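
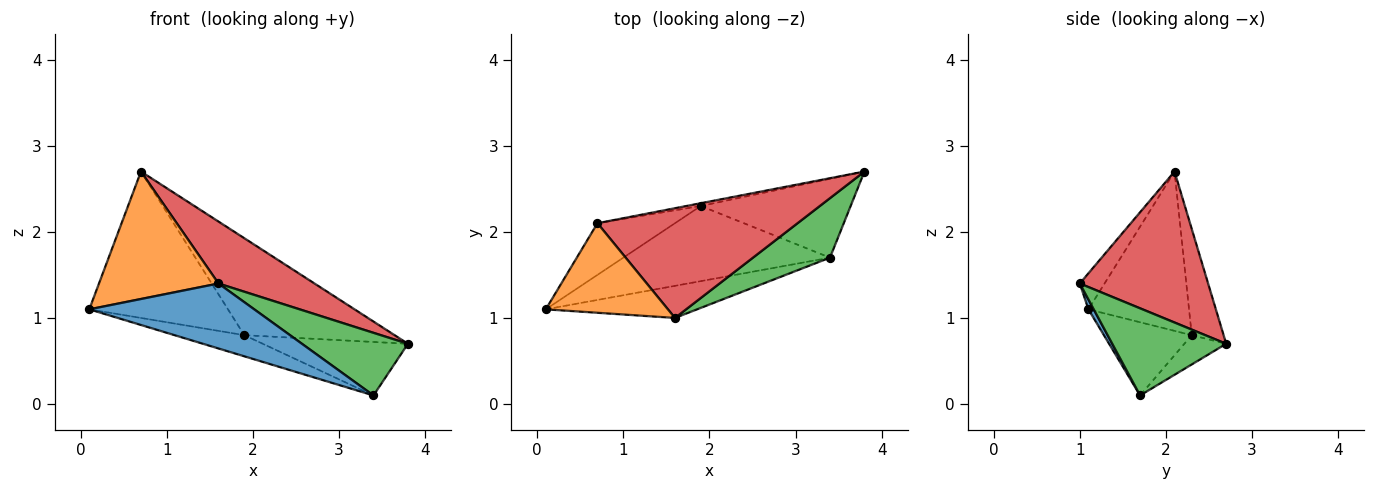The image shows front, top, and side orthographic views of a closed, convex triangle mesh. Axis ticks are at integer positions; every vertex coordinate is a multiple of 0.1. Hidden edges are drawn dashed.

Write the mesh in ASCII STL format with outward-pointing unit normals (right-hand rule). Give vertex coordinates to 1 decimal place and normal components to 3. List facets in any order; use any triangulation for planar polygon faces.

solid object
 facet normal 0.029 -0.896 -0.443
  outer loop
   vertex 1.6 1.0 1.4
   vertex 0.1 1.1 1.1
   vertex 3.4 1.7 0.1
  endloop
 endfacet
 facet normal -0.167 -0.807 0.567
  outer loop
   vertex 1.6 1.0 1.4
   vertex 0.7 2.1 2.7
   vertex 0.1 1.1 1.1
  endloop
 endfacet
 facet normal 0.615 -0.572 0.543
  outer loop
   vertex 1.6 1.0 1.4
   vertex 3.4 1.7 0.1
   vertex 3.8 2.7 0.7
  endloop
 endfacet
 facet normal 0.549 -0.411 0.728
  outer loop
   vertex 1.6 1.0 1.4
   vertex 3.8 2.7 0.7
   vertex 0.7 2.1 2.7
  endloop
 endfacet
 facet normal -0.323 0.256 -0.911
  outer loop
   vertex 1.9 2.3 0.8
   vertex 3.4 1.7 0.1
   vertex 0.1 1.1 1.1
  endloop
 endfacet
 facet normal -0.160 0.554 -0.817
  outer loop
   vertex 1.9 2.3 0.8
   vertex 3.8 2.7 0.7
   vertex 3.4 1.7 0.1
  endloop
 endfacet
 facet normal -0.565 0.778 -0.275
  outer loop
   vertex 1.9 2.3 0.8
   vertex 0.1 1.1 1.1
   vertex 0.7 2.1 2.7
  endloop
 endfacet
 facet normal -0.207 0.978 -0.028
  outer loop
   vertex 1.9 2.3 0.8
   vertex 0.7 2.1 2.7
   vertex 3.8 2.7 0.7
  endloop
 endfacet
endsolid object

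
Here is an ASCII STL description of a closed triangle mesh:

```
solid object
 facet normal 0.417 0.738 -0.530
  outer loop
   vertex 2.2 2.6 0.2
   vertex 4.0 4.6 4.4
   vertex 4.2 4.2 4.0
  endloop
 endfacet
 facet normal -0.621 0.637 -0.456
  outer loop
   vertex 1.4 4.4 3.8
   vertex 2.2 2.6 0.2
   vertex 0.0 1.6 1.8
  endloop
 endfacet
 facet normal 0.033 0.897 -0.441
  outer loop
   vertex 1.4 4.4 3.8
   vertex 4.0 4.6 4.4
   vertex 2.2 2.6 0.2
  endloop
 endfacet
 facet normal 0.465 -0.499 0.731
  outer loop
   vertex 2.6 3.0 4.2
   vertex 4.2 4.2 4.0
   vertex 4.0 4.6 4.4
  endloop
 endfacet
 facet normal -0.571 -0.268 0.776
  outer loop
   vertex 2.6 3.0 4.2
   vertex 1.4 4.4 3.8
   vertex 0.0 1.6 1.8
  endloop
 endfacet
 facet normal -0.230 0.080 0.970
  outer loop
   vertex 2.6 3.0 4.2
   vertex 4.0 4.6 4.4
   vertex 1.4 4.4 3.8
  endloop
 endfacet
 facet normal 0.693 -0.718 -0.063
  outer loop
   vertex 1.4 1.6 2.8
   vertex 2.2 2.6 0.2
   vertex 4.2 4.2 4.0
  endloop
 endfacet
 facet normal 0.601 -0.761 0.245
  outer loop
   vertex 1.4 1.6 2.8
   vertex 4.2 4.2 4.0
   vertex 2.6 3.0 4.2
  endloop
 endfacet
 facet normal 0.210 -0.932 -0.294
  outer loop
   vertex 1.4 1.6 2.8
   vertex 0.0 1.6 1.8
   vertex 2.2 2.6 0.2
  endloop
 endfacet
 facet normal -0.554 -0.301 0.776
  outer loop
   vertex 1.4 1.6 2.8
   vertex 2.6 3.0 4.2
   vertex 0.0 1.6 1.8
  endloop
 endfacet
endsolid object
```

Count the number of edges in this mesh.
15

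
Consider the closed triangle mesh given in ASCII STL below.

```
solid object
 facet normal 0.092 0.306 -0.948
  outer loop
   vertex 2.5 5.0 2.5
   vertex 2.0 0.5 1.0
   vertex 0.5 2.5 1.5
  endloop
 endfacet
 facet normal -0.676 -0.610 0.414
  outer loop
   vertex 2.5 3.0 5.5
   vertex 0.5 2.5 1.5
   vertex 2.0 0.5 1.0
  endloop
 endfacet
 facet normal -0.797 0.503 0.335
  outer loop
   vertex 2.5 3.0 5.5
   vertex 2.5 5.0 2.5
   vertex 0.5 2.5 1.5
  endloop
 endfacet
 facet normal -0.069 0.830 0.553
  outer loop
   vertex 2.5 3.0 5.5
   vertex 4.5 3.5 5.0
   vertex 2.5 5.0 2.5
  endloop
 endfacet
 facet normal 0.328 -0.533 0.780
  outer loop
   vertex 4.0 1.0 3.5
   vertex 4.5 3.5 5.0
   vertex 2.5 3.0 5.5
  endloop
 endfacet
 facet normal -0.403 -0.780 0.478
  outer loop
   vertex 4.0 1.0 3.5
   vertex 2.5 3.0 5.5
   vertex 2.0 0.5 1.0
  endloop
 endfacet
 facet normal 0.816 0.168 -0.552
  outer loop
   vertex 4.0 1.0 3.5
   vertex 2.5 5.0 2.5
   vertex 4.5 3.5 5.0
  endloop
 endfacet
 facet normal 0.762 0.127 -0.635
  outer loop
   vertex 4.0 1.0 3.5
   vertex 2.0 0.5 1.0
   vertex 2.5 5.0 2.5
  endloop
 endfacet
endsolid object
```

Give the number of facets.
8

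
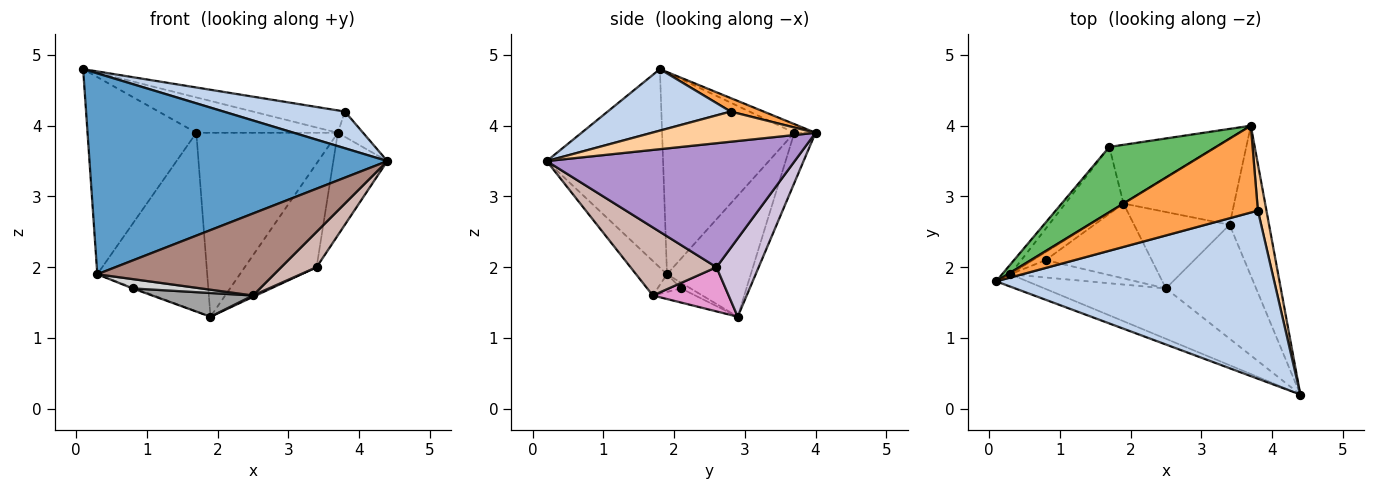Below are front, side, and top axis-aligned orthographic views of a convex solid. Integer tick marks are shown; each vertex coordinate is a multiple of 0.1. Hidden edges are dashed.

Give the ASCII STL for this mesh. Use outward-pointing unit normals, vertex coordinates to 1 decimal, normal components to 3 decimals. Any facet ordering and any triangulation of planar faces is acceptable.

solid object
 facet normal -0.363 -0.930 -0.057
  outer loop
   vertex 0.3 1.9 1.9
   vertex 4.4 0.2 3.5
   vertex 0.1 1.8 4.8
  endloop
 endfacet
 facet normal 0.211 -0.208 0.955
  outer loop
   vertex 3.8 2.8 4.2
   vertex 0.1 1.8 4.8
   vertex 4.4 0.2 3.5
  endloop
 endfacet
 facet normal 0.089 0.249 0.964
  outer loop
   vertex 3.8 2.8 4.2
   vertex 3.7 4.0 3.9
   vertex 0.1 1.8 4.8
  endloop
 endfacet
 facet normal 0.952 0.147 0.270
  outer loop
   vertex 3.8 2.8 4.2
   vertex 4.4 0.2 3.5
   vertex 3.7 4.0 3.9
  endloop
 endfacet
 facet normal -0.071 0.475 0.877
  outer loop
   vertex 1.7 3.7 3.9
   vertex 0.1 1.8 4.8
   vertex 3.7 4.0 3.9
  endloop
 endfacet
 facet normal -0.141 0.943 -0.301
  outer loop
   vertex 1.7 3.7 3.9
   vertex 3.7 4.0 3.9
   vertex 1.9 2.9 1.3
  endloop
 endfacet
 facet normal -0.772 0.635 -0.031
  outer loop
   vertex 1.7 3.7 3.9
   vertex 0.3 1.9 1.9
   vertex 0.1 1.8 4.8
  endloop
 endfacet
 facet normal -0.582 0.764 -0.280
  outer loop
   vertex 1.7 3.7 3.9
   vertex 1.9 2.9 1.3
   vertex 0.3 1.9 1.9
  endloop
 endfacet
 facet normal 0.933 0.203 -0.297
  outer loop
   vertex 3.4 2.6 2.0
   vertex 3.7 4.0 3.9
   vertex 4.4 0.2 3.5
  endloop
 endfacet
 facet normal 0.412 0.701 -0.582
  outer loop
   vertex 3.4 2.6 2.0
   vertex 1.9 2.9 1.3
   vertex 3.7 4.0 3.9
  endloop
 endfacet
 facet normal -0.147 -0.843 -0.518
  outer loop
   vertex 2.5 1.7 1.6
   vertex 4.4 0.2 3.5
   vertex 0.3 1.9 1.9
  endloop
 endfacet
 facet normal 0.585 -0.241 -0.775
  outer loop
   vertex 2.5 1.7 1.6
   vertex 3.4 2.6 2.0
   vertex 4.4 0.2 3.5
  endloop
 endfacet
 facet normal 0.420 -0.017 -0.907
  outer loop
   vertex 2.5 1.7 1.6
   vertex 1.9 2.9 1.3
   vertex 3.4 2.6 2.0
  endloop
 endfacet
 facet normal -0.404 0.101 -0.909
  outer loop
   vertex 0.8 2.1 1.7
   vertex 0.3 1.9 1.9
   vertex 1.9 2.9 1.3
  endloop
 endfacet
 facet normal -0.126 -0.299 -0.946
  outer loop
   vertex 0.8 2.1 1.7
   vertex 1.9 2.9 1.3
   vertex 2.5 1.7 1.6
  endloop
 endfacet
 facet normal -0.161 -0.467 -0.869
  outer loop
   vertex 0.8 2.1 1.7
   vertex 2.5 1.7 1.6
   vertex 0.3 1.9 1.9
  endloop
 endfacet
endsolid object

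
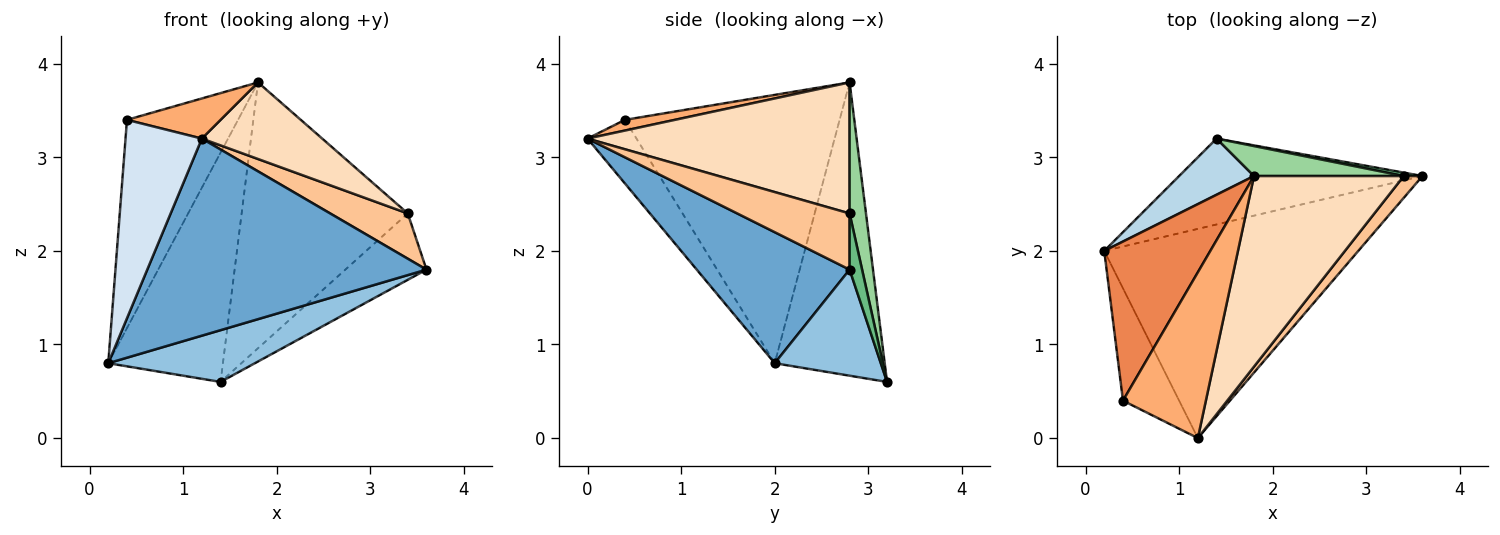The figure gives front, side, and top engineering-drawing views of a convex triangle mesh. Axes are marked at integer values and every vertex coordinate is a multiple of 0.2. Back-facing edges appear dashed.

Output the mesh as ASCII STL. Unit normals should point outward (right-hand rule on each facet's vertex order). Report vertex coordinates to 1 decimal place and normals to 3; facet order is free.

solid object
 facet normal 0.351 -0.642 -0.681
  outer loop
   vertex 1.2 0.0 3.2
   vertex 0.2 2.0 0.8
   vertex 3.6 2.8 1.8
  endloop
 endfacet
 facet normal 0.350 -0.484 -0.802
  outer loop
   vertex 1.4 3.2 0.6
   vertex 3.6 2.8 1.8
   vertex 0.2 2.0 0.8
  endloop
 endfacet
 facet normal -0.682 0.711 0.174
  outer loop
   vertex 1.4 3.2 0.6
   vertex 0.2 2.0 0.8
   vertex 1.8 2.8 3.8
  endloop
 endfacet
 facet normal -0.487 -0.760 -0.430
  outer loop
   vertex 0.4 0.4 3.4
   vertex 0.2 2.0 0.8
   vertex 1.2 0.0 3.2
  endloop
 endfacet
 facet normal -0.838 0.434 0.331
  outer loop
   vertex 0.4 0.4 3.4
   vertex 1.8 2.8 3.8
   vertex 0.2 2.0 0.8
  endloop
 endfacet
 facet normal 0.124 -0.233 0.964
  outer loop
   vertex 0.4 0.4 3.4
   vertex 1.2 0.0 3.2
   vertex 1.8 2.8 3.8
  endloop
 endfacet
 facet normal 0.794 -0.548 0.265
  outer loop
   vertex 3.4 2.8 2.4
   vertex 1.2 0.0 3.2
   vertex 3.6 2.8 1.8
  endloop
 endfacet
 facet normal 0.630 -0.289 0.720
  outer loop
   vertex 3.4 2.8 2.4
   vertex 1.8 2.8 3.8
   vertex 1.2 0.0 3.2
  endloop
 endfacet
 facet normal 0.152 0.987 0.051
  outer loop
   vertex 3.4 2.8 2.4
   vertex 3.6 2.8 1.8
   vertex 1.4 3.2 0.6
  endloop
 endfacet
 facet normal 0.098 0.989 0.111
  outer loop
   vertex 3.4 2.8 2.4
   vertex 1.4 3.2 0.6
   vertex 1.8 2.8 3.8
  endloop
 endfacet
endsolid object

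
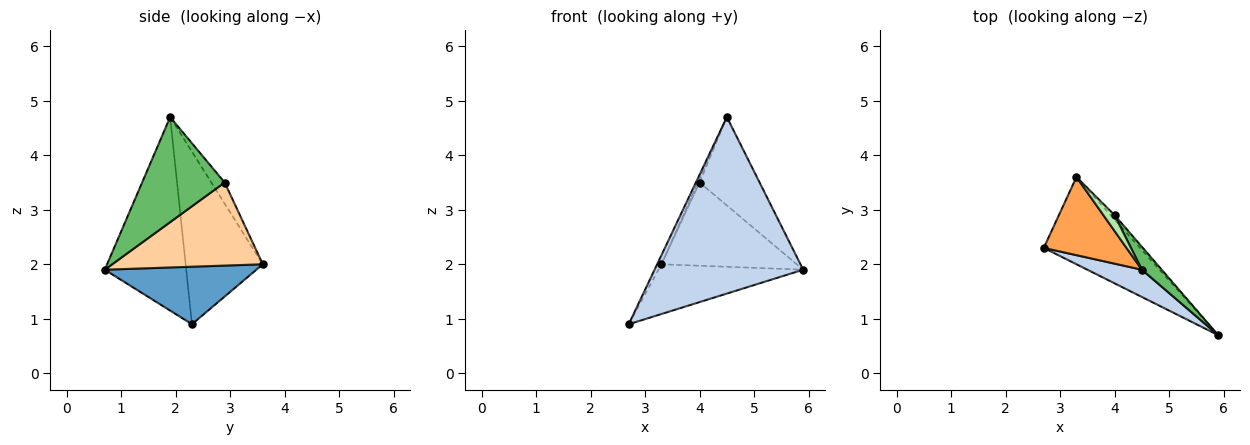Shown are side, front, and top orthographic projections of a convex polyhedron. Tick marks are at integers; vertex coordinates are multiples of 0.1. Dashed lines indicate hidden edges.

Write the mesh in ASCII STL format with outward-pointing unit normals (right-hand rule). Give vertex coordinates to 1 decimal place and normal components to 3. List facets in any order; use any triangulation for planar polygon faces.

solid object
 facet normal 0.461 0.440 -0.771
  outer loop
   vertex 3.3 3.6 2.0
   vertex 5.9 0.7 1.9
   vertex 2.7 2.3 0.9
  endloop
 endfacet
 facet normal -0.476 -0.869 0.134
  outer loop
   vertex 4.5 1.9 4.7
   vertex 2.7 2.3 0.9
   vertex 5.9 0.7 1.9
  endloop
 endfacet
 facet normal -0.901 0.050 0.432
  outer loop
   vertex 4.5 1.9 4.7
   vertex 3.3 3.6 2.0
   vertex 2.7 2.3 0.9
  endloop
 endfacet
 facet normal 0.743 0.668 -0.035
  outer loop
   vertex 4.0 2.9 3.5
   vertex 5.9 0.7 1.9
   vertex 3.3 3.6 2.0
  endloop
 endfacet
 facet normal 0.800 0.581 0.151
  outer loop
   vertex 4.0 2.9 3.5
   vertex 4.5 1.9 4.7
   vertex 5.9 0.7 1.9
  endloop
 endfacet
 facet normal -0.877 0.120 0.465
  outer loop
   vertex 4.0 2.9 3.5
   vertex 3.3 3.6 2.0
   vertex 4.5 1.9 4.7
  endloop
 endfacet
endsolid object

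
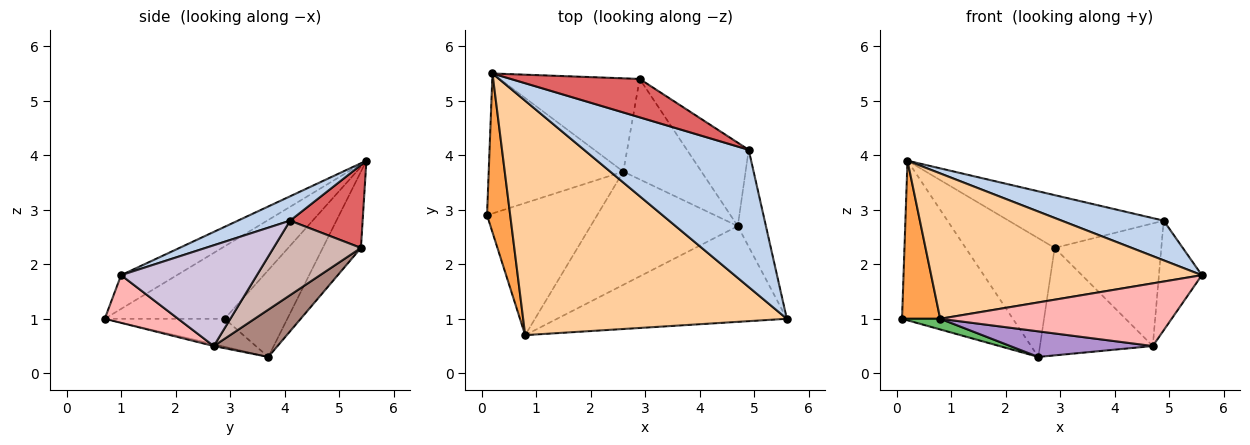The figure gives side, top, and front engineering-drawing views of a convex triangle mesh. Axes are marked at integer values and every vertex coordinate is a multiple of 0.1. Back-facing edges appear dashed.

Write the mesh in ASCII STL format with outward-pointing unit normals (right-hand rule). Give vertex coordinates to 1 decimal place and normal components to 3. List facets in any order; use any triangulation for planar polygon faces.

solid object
 facet normal -0.391 0.692 -0.607
  outer loop
   vertex 2.6 3.7 0.3
   vertex 0.1 2.9 1.0
   vertex 0.2 5.5 3.9
  endloop
 endfacet
 facet normal 0.141 -0.275 0.951
  outer loop
   vertex 4.9 4.1 2.8
   vertex 0.2 5.5 3.9
   vertex 5.6 1.0 1.8
  endloop
 endfacet
 facet normal -0.912 -0.290 0.291
  outer loop
   vertex 0.8 0.7 1.0
   vertex 0.2 5.5 3.9
   vertex 0.1 2.9 1.0
  endloop
 endfacet
 facet normal -0.108 -0.524 0.845
  outer loop
   vertex 0.8 0.7 1.0
   vertex 5.6 1.0 1.8
   vertex 0.2 5.5 3.9
  endloop
 endfacet
 facet normal -0.246 -0.078 -0.966
  outer loop
   vertex 0.8 0.7 1.0
   vertex 0.1 2.9 1.0
   vertex 2.6 3.7 0.3
  endloop
 endfacet
 facet normal -0.319 0.745 -0.585
  outer loop
   vertex 2.9 5.4 2.3
   vertex 2.6 3.7 0.3
   vertex 0.2 5.5 3.9
  endloop
 endfacet
 facet normal 0.354 0.756 0.550
  outer loop
   vertex 2.9 5.4 2.3
   vertex 0.2 5.5 3.9
   vertex 4.9 4.1 2.8
  endloop
 endfacet
 facet normal 0.171 -0.540 -0.824
  outer loop
   vertex 4.7 2.7 0.5
   vertex 5.6 1.0 1.8
   vertex 0.8 0.7 1.0
  endloop
 endfacet
 facet normal -0.012 -0.220 -0.975
  outer loop
   vertex 4.7 2.7 0.5
   vertex 0.8 0.7 1.0
   vertex 2.6 3.7 0.3
  endloop
 endfacet
 facet normal 0.921 0.291 -0.257
  outer loop
   vertex 4.7 2.7 0.5
   vertex 4.9 4.1 2.8
   vertex 5.6 1.0 1.8
  endloop
 endfacet
 facet normal 0.382 0.675 -0.631
  outer loop
   vertex 4.7 2.7 0.5
   vertex 2.6 3.7 0.3
   vertex 2.9 5.4 2.3
  endloop
 endfacet
 facet normal 0.561 0.684 -0.465
  outer loop
   vertex 4.7 2.7 0.5
   vertex 2.9 5.4 2.3
   vertex 4.9 4.1 2.8
  endloop
 endfacet
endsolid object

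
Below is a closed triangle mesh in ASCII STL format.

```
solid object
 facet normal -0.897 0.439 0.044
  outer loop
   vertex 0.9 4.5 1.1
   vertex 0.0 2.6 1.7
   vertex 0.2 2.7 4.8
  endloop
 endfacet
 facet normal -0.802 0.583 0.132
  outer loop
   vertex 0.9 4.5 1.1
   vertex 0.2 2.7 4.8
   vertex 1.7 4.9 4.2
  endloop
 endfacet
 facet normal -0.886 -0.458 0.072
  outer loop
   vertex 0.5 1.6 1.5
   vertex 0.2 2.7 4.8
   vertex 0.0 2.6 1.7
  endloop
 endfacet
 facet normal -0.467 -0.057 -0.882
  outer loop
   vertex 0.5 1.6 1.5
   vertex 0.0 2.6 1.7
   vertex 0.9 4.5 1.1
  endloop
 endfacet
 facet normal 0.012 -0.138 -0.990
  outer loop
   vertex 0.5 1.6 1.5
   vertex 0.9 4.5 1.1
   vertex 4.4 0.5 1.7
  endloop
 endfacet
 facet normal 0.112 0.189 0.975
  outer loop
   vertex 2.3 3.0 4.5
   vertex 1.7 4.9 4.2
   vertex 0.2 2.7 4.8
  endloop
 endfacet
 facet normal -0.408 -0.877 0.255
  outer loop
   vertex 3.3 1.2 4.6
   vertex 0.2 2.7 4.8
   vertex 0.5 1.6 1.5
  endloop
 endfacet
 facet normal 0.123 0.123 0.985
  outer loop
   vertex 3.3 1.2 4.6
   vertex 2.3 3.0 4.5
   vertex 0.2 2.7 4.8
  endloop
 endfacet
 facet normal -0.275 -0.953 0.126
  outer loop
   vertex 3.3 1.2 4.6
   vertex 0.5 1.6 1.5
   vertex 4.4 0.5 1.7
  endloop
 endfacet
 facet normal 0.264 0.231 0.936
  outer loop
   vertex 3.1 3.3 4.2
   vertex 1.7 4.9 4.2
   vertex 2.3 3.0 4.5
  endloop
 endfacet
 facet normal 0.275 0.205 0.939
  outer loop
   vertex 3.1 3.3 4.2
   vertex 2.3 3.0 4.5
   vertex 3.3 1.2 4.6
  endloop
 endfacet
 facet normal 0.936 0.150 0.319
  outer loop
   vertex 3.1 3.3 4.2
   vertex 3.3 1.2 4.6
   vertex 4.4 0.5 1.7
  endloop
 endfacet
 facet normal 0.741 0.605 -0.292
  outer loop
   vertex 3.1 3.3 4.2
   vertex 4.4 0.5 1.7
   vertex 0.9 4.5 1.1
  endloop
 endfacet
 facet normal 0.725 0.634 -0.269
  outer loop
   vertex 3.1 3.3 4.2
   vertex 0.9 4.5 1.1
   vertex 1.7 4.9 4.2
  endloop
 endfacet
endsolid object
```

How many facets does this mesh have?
14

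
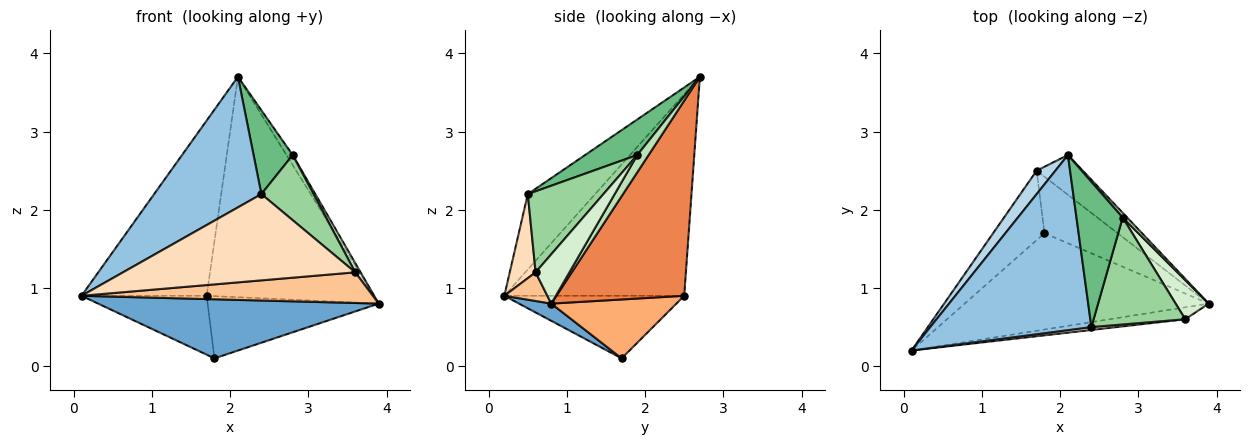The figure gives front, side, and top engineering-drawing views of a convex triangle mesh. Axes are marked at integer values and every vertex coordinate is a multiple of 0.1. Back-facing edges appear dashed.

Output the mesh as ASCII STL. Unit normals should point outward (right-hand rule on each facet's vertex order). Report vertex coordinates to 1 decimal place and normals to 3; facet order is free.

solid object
 facet normal 0.060 -0.522 -0.851
  outer loop
   vertex 1.8 1.7 0.1
   vertex 3.9 0.8 0.8
   vertex 0.1 0.2 0.9
  endloop
 endfacet
 facet normal -0.351 -0.560 0.751
  outer loop
   vertex 2.4 0.5 2.2
   vertex 2.1 2.7 3.7
   vertex 0.1 0.2 0.9
  endloop
 endfacet
 facet normal -0.819 0.569 0.076
  outer loop
   vertex 1.7 2.5 0.9
   vertex 0.1 0.2 0.9
   vertex 2.1 2.7 3.7
  endloop
 endfacet
 facet normal -0.681 0.474 -0.559
  outer loop
   vertex 1.7 2.5 0.9
   vertex 1.8 1.7 0.1
   vertex 0.1 0.2 0.9
  endloop
 endfacet
 facet normal 0.601 0.786 -0.142
  outer loop
   vertex 1.7 2.5 0.9
   vertex 2.1 2.7 3.7
   vertex 3.9 0.8 0.8
  endloop
 endfacet
 facet normal 0.476 0.651 -0.591
  outer loop
   vertex 1.7 2.5 0.9
   vertex 3.9 0.8 0.8
   vertex 1.8 1.7 0.1
  endloop
 endfacet
 facet normal 0.136 -0.923 -0.359
  outer loop
   vertex 3.6 0.6 1.2
   vertex 0.1 0.2 0.9
   vertex 3.9 0.8 0.8
  endloop
 endfacet
 facet normal 0.111 -0.993 0.033
  outer loop
   vertex 3.6 0.6 1.2
   vertex 2.4 0.5 2.2
   vertex 0.1 0.2 0.9
  endloop
 endfacet
 facet normal 0.554 -0.416 0.721
  outer loop
   vertex 2.8 1.9 2.7
   vertex 2.1 2.7 3.7
   vertex 2.4 0.5 2.2
  endloop
 endfacet
 facet normal 0.602 -0.416 0.681
  outer loop
   vertex 2.8 1.9 2.7
   vertex 2.4 0.5 2.2
   vertex 3.6 0.6 1.2
  endloop
 endfacet
 facet normal 0.855 0.468 0.224
  outer loop
   vertex 2.8 1.9 2.7
   vertex 3.9 0.8 0.8
   vertex 2.1 2.7 3.7
  endloop
 endfacet
 facet normal 0.823 -0.131 0.552
  outer loop
   vertex 2.8 1.9 2.7
   vertex 3.6 0.6 1.2
   vertex 3.9 0.8 0.8
  endloop
 endfacet
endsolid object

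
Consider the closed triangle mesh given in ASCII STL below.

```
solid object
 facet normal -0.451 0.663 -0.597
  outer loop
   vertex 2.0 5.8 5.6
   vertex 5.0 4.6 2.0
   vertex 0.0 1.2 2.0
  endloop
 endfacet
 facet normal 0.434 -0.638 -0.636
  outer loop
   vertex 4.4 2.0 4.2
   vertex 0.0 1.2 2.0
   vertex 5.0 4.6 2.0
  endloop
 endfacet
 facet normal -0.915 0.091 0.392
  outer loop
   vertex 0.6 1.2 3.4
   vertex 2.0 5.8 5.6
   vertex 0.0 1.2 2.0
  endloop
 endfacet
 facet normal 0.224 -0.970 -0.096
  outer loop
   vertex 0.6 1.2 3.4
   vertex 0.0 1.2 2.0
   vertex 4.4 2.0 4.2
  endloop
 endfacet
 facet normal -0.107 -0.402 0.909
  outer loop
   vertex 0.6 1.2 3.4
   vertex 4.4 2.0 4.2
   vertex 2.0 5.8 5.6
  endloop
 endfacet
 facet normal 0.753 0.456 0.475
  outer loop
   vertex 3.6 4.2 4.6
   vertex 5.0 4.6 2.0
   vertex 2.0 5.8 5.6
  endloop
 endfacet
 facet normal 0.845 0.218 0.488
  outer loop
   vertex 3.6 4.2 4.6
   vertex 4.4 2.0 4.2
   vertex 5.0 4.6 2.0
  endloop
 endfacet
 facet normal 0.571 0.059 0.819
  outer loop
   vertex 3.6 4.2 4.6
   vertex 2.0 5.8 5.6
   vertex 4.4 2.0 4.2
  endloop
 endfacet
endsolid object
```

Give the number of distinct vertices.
6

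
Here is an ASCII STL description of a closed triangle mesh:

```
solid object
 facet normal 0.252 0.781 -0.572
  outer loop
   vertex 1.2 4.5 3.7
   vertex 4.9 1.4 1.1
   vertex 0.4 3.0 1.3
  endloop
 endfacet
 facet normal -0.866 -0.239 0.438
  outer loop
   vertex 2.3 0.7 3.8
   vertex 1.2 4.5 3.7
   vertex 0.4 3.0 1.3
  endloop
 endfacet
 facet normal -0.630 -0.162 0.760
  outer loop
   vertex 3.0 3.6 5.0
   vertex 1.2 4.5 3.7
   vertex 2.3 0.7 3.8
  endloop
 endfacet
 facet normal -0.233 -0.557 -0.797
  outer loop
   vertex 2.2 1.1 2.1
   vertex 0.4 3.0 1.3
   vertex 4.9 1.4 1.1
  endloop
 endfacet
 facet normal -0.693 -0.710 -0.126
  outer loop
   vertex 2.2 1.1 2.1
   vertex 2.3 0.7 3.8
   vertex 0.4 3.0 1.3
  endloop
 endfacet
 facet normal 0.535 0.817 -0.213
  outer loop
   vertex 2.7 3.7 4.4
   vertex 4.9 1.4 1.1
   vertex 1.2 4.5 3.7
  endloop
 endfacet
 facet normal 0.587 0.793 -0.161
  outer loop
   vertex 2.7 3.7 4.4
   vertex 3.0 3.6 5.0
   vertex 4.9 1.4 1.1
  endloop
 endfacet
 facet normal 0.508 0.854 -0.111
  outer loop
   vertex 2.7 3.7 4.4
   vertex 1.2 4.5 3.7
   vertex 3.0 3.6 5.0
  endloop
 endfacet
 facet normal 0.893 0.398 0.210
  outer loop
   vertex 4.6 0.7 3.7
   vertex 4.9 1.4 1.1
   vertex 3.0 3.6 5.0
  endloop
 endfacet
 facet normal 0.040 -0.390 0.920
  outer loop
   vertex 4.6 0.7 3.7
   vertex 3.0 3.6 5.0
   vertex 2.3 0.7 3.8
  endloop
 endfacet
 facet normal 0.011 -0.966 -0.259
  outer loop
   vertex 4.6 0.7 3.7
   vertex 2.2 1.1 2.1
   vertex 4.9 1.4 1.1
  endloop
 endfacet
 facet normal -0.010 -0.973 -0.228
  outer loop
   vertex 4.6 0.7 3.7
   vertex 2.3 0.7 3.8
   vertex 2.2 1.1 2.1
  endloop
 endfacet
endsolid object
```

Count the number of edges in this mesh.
18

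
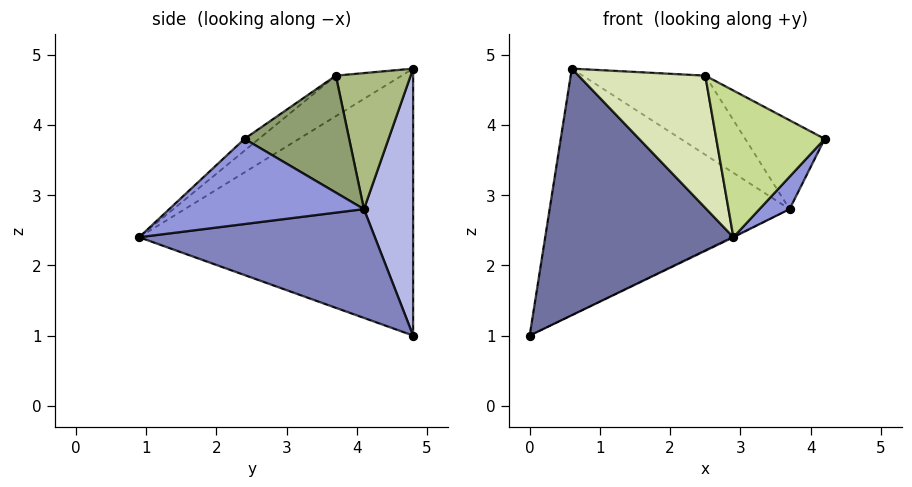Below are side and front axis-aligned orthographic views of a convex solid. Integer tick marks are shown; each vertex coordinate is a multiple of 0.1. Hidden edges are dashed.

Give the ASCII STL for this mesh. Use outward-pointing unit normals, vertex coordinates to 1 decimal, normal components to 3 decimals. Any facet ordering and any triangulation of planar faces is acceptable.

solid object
 facet normal -0.817 -0.561 0.129
  outer loop
   vertex 0.6 4.8 4.8
   vertex 0.0 4.8 1.0
   vertex 2.9 0.9 2.4
  endloop
 endfacet
 facet normal 0.438 0.003 -0.899
  outer loop
   vertex 3.7 4.1 2.8
   vertex 2.9 0.9 2.4
   vertex 0.0 4.8 1.0
  endloop
 endfacet
 facet normal 0.789 -0.122 -0.602
  outer loop
   vertex 3.7 4.1 2.8
   vertex 4.2 2.4 3.8
   vertex 2.9 0.9 2.4
  endloop
 endfacet
 facet normal 0.201 0.979 -0.032
  outer loop
   vertex 3.7 4.1 2.8
   vertex 0.0 4.8 1.0
   vertex 0.6 4.8 4.8
  endloop
 endfacet
 facet normal 0.674 0.512 0.533
  outer loop
   vertex 2.5 3.7 4.7
   vertex 4.2 2.4 3.8
   vertex 3.7 4.1 2.8
  endloop
 endfacet
 facet normal 0.464 0.761 0.453
  outer loop
   vertex 2.5 3.7 4.7
   vertex 3.7 4.1 2.8
   vertex 0.6 4.8 4.8
  endloop
 endfacet
 facet normal -0.085 -0.640 0.764
  outer loop
   vertex 2.5 3.7 4.7
   vertex 2.9 0.9 2.4
   vertex 4.2 2.4 3.8
  endloop
 endfacet
 facet normal -0.326 -0.627 0.707
  outer loop
   vertex 2.5 3.7 4.7
   vertex 0.6 4.8 4.8
   vertex 2.9 0.9 2.4
  endloop
 endfacet
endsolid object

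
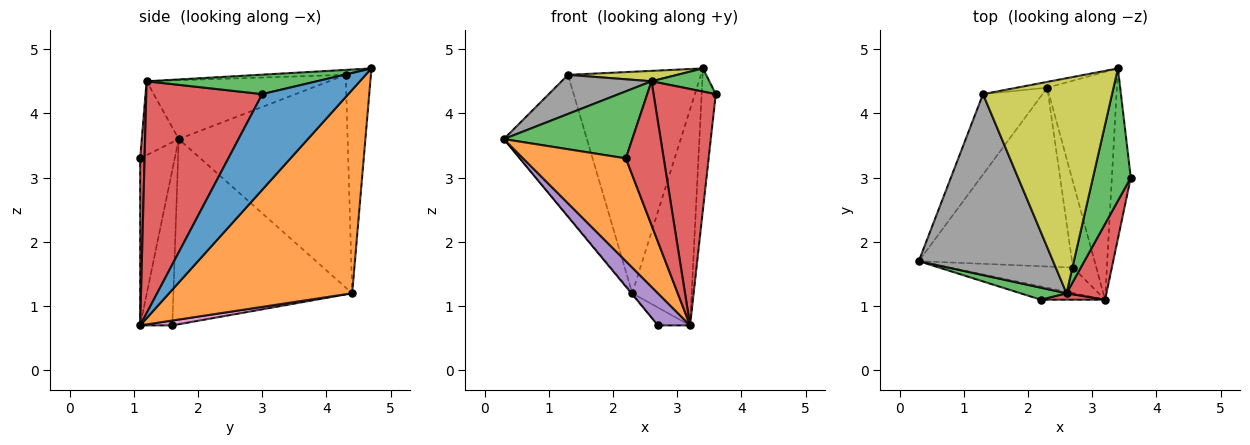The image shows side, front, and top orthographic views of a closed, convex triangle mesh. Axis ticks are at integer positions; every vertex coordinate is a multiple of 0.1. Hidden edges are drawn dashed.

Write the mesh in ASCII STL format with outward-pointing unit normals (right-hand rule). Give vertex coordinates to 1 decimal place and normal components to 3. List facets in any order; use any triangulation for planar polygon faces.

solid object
 facet normal 0.969 0.159 -0.192
  outer loop
   vertex 3.2 1.1 0.7
   vertex 3.4 4.7 4.7
   vertex 3.6 3.0 4.3
  endloop
 endfacet
 facet normal 0.904 0.294 -0.309
  outer loop
   vertex 2.3 4.4 1.2
   vertex 3.4 4.7 4.7
   vertex 3.2 1.1 0.7
  endloop
 endfacet
 facet normal 0.452 -0.154 0.879
  outer loop
   vertex 2.6 1.2 4.5
   vertex 3.6 3.0 4.3
   vertex 3.4 4.7 4.7
  endloop
 endfacet
 facet normal 0.871 -0.467 0.150
  outer loop
   vertex 2.6 1.2 4.5
   vertex 3.2 1.1 0.7
   vertex 3.6 3.0 4.3
  endloop
 endfacet
 facet normal -0.617 -0.617 -0.489
  outer loop
   vertex 2.7 1.6 0.7
   vertex 3.2 1.1 0.7
   vertex 0.3 1.7 3.6
  endloop
 endfacet
 facet normal -0.770 0.004 -0.638
  outer loop
   vertex 2.7 1.6 0.7
   vertex 0.3 1.7 3.6
   vertex 2.3 4.4 1.2
  endloop
 endfacet
 facet normal 0.200 0.200 -0.959
  outer loop
   vertex 2.7 1.6 0.7
   vertex 2.3 4.4 1.2
   vertex 3.2 1.1 0.7
  endloop
 endfacet
 facet normal -0.394 -0.194 0.898
  outer loop
   vertex 1.3 4.3 4.6
   vertex 0.3 1.7 3.6
   vertex 2.6 1.2 4.5
  endloop
 endfacet
 facet normal -0.038 -0.048 0.998
  outer loop
   vertex 1.3 4.3 4.6
   vertex 2.6 1.2 4.5
   vertex 3.4 4.7 4.7
  endloop
 endfacet
 facet normal -0.870 0.428 -0.243
  outer loop
   vertex 1.3 4.3 4.6
   vertex 2.3 4.4 1.2
   vertex 0.3 1.7 3.6
  endloop
 endfacet
 facet normal -0.186 0.982 -0.026
  outer loop
   vertex 1.3 4.3 4.6
   vertex 3.4 4.7 4.7
   vertex 2.3 4.4 1.2
  endloop
 endfacet
 facet normal -0.316 -0.941 -0.122
  outer loop
   vertex 2.2 1.1 3.3
   vertex 0.3 1.7 3.6
   vertex 3.2 1.1 0.7
  endloop
 endfacet
 facet normal -0.272 -0.947 0.170
  outer loop
   vertex 2.2 1.1 3.3
   vertex 2.6 1.2 4.5
   vertex 0.3 1.7 3.6
  endloop
 endfacet
 facet normal 0.115 -0.992 0.044
  outer loop
   vertex 2.2 1.1 3.3
   vertex 3.2 1.1 0.7
   vertex 2.6 1.2 4.5
  endloop
 endfacet
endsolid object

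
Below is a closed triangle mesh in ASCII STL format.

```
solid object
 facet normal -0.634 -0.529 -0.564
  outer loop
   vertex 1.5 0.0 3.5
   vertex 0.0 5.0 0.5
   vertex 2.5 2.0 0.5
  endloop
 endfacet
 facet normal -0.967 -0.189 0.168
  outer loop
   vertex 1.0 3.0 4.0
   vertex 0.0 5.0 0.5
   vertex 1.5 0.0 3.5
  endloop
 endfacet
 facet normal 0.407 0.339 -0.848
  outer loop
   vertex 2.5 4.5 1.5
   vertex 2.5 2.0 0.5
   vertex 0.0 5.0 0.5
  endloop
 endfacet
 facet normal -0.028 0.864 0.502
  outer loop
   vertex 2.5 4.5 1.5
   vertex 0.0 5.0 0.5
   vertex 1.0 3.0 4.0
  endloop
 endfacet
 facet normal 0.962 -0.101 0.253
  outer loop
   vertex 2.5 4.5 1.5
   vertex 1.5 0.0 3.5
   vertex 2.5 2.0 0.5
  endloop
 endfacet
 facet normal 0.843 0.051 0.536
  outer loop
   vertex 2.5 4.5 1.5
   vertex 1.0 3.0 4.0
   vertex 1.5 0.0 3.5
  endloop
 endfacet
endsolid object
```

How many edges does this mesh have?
9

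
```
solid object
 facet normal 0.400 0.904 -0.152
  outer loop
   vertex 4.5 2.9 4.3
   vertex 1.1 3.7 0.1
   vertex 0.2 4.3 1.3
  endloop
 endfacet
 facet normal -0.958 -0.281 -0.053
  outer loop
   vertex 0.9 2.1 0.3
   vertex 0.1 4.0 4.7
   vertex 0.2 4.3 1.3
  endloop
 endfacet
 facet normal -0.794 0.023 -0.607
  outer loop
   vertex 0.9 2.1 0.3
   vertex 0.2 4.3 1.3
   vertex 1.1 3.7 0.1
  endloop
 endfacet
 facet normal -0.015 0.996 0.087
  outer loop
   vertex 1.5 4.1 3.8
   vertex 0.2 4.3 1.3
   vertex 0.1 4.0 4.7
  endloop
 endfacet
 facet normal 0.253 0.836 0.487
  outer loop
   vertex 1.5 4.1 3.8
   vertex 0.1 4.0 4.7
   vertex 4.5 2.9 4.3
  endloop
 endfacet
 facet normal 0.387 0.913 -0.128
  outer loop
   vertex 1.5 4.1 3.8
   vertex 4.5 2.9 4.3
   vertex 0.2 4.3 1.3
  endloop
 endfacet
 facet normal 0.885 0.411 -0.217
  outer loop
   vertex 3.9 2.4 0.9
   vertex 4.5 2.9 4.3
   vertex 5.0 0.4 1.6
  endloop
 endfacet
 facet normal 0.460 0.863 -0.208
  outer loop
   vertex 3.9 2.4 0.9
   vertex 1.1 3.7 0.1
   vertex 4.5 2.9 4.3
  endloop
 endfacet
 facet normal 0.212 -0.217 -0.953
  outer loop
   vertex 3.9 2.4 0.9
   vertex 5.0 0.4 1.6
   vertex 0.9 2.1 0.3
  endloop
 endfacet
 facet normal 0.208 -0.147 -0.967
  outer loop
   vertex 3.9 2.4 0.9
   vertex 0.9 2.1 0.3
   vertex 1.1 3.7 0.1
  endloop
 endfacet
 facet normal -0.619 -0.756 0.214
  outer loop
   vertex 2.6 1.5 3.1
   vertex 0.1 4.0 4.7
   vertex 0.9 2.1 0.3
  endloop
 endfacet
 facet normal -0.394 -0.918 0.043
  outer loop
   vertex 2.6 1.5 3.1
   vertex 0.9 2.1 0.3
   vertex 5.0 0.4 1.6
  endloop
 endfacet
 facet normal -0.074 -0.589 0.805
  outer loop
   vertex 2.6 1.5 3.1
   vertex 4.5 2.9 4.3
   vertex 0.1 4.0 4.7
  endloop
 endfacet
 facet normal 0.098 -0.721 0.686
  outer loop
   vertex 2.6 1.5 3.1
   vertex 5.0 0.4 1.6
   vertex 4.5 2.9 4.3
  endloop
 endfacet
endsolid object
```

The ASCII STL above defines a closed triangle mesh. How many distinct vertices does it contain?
9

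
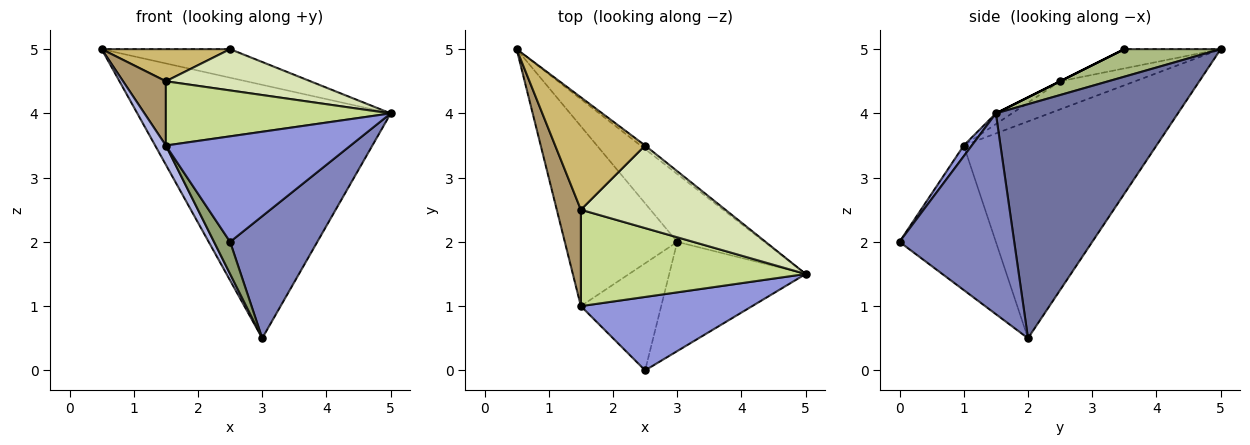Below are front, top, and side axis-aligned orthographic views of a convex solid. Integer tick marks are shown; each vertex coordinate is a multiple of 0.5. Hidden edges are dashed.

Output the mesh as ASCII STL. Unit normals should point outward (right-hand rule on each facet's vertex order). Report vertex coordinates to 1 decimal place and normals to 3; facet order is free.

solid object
 facet normal 0.570 0.794 -0.212
  outer loop
   vertex 3.0 2.0 0.5
   vertex 0.5 5.0 5.0
   vertex 5.0 1.5 4.0
  endloop
 endfacet
 facet normal 0.700 -0.532 -0.476
  outer loop
   vertex 3.0 2.0 0.5
   vertex 5.0 1.5 4.0
   vertex 2.5 0.0 2.0
  endloop
 endfacet
 facet normal 0.036 -0.820 0.571
  outer loop
   vertex 1.5 1.0 3.5
   vertex 2.5 0.0 2.0
   vertex 5.0 1.5 4.0
  endloop
 endfacet
 facet normal -0.887 -0.049 -0.460
  outer loop
   vertex 1.5 1.0 3.5
   vertex 0.5 5.0 5.0
   vertex 3.0 2.0 0.5
  endloop
 endfacet
 facet normal -0.865 -0.144 -0.481
  outer loop
   vertex 1.5 1.0 3.5
   vertex 3.0 2.0 0.5
   vertex 2.5 0.0 2.0
  endloop
 endfacet
 facet normal 0.597 0.796 -0.100
  outer loop
   vertex 2.5 3.5 5.0
   vertex 5.0 1.5 4.0
   vertex 0.5 5.0 5.0
  endloop
 endfacet
 facet normal -0.040 -0.554 0.831
  outer loop
   vertex 1.5 2.5 4.5
   vertex 1.5 1.0 3.5
   vertex 5.0 1.5 4.0
  endloop
 endfacet
 facet normal 0.000 -0.447 0.894
  outer loop
   vertex 1.5 2.5 4.5
   vertex 5.0 1.5 4.0
   vertex 2.5 3.5 5.0
  endloop
 endfacet
 facet normal -0.697 -0.398 0.597
  outer loop
   vertex 1.5 2.5 4.5
   vertex 0.5 5.0 5.0
   vertex 1.5 1.0 3.5
  endloop
 endfacet
 facet normal -0.202 -0.269 0.942
  outer loop
   vertex 1.5 2.5 4.5
   vertex 2.5 3.5 5.0
   vertex 0.5 5.0 5.0
  endloop
 endfacet
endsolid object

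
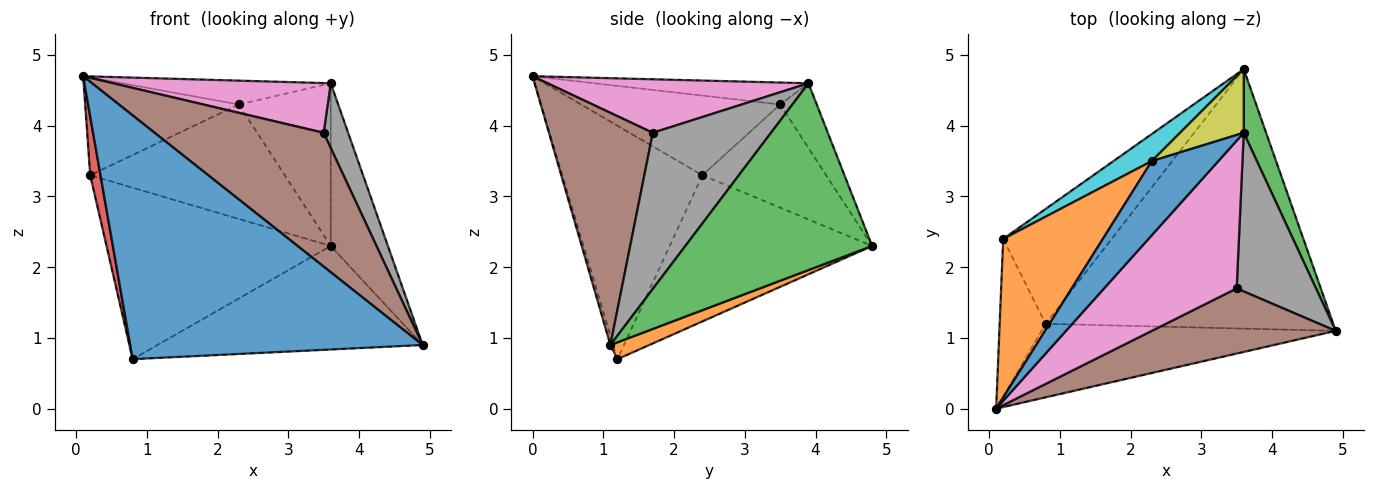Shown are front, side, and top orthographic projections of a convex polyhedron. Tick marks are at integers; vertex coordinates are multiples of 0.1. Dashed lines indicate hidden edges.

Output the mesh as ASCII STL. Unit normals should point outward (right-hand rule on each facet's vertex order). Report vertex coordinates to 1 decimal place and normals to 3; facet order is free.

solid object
 facet normal -0.009 -0.957 -0.289
  outer loop
   vertex 0.8 1.2 0.7
   vertex 4.9 1.1 0.9
   vertex 0.1 0.0 4.7
  endloop
 endfacet
 facet normal 0.054 0.370 -0.927
  outer loop
   vertex 0.8 1.2 0.7
   vertex 3.6 4.8 2.3
   vertex 4.9 1.1 0.9
  endloop
 endfacet
 facet normal 0.950 0.291 0.114
  outer loop
   vertex 3.6 3.9 4.6
   vertex 4.9 1.1 0.9
   vertex 3.6 4.8 2.3
  endloop
 endfacet
 facet normal -0.979 -0.072 -0.193
  outer loop
   vertex 0.2 2.4 3.3
   vertex 0.8 1.2 0.7
   vertex 0.1 0.0 4.7
  endloop
 endfacet
 facet normal -0.600 0.665 -0.445
  outer loop
   vertex 0.2 2.4 3.3
   vertex 3.6 4.8 2.3
   vertex 0.8 1.2 0.7
  endloop
 endfacet
 facet normal 0.484 -0.787 0.383
  outer loop
   vertex 3.5 1.7 3.9
   vertex 0.1 0.0 4.7
   vertex 4.9 1.1 0.9
  endloop
 endfacet
 facet normal 0.357 -0.298 0.885
  outer loop
   vertex 3.5 1.7 3.9
   vertex 3.6 3.9 4.6
   vertex 0.1 0.0 4.7
  endloop
 endfacet
 facet normal 0.877 -0.182 0.445
  outer loop
   vertex 3.5 1.7 3.9
   vertex 4.9 1.1 0.9
   vertex 3.6 3.9 4.6
  endloop
 endfacet
 facet normal -0.348 0.873 0.342
  outer loop
   vertex 2.3 3.5 4.3
   vertex 3.6 3.9 4.6
   vertex 3.6 4.8 2.3
  endloop
 endfacet
 facet normal -0.527 0.827 0.196
  outer loop
   vertex 2.3 3.5 4.3
   vertex 3.6 4.8 2.3
   vertex 0.2 2.4 3.3
  endloop
 endfacet
 facet normal -0.299 0.292 0.908
  outer loop
   vertex 2.3 3.5 4.3
   vertex 0.1 0.0 4.7
   vertex 3.6 3.9 4.6
  endloop
 endfacet
 facet normal -0.562 0.434 0.704
  outer loop
   vertex 2.3 3.5 4.3
   vertex 0.2 2.4 3.3
   vertex 0.1 0.0 4.7
  endloop
 endfacet
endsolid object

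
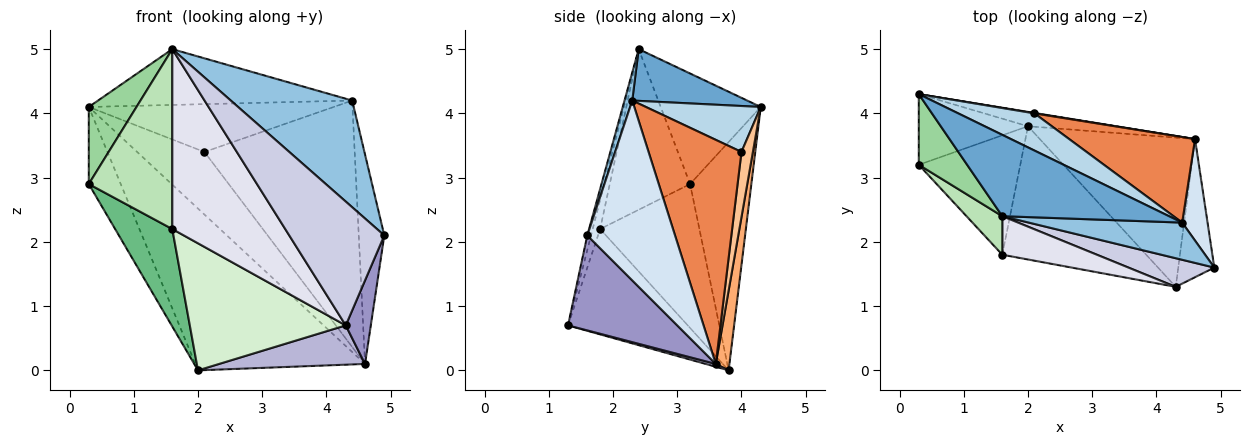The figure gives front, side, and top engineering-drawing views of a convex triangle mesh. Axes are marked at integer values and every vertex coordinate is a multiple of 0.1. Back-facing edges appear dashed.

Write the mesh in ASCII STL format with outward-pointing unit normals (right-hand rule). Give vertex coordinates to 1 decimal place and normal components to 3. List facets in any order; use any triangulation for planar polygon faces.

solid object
 facet normal 0.248 0.548 0.799
  outer loop
   vertex 4.4 2.3 4.2
   vertex 0.3 4.3 4.1
   vertex 1.6 2.4 5.0
  endloop
 endfacet
 facet normal 0.060 -0.943 0.329
  outer loop
   vertex 4.4 2.3 4.2
   vertex 1.6 2.4 5.0
   vertex 4.9 1.6 2.1
  endloop
 endfacet
 facet normal 0.347 0.741 0.575
  outer loop
   vertex 2.1 4.0 3.4
   vertex 0.3 4.3 4.1
   vertex 4.4 2.3 4.2
  endloop
 endfacet
 facet normal 0.951 0.277 0.134
  outer loop
   vertex 4.6 3.6 0.1
   vertex 4.4 2.3 4.2
   vertex 4.9 1.6 2.1
  endloop
 endfacet
 facet normal 0.504 0.816 0.283
  outer loop
   vertex 4.6 3.6 0.1
   vertex 2.1 4.0 3.4
   vertex 4.4 2.3 4.2
  endloop
 endfacet
 facet normal 0.080 0.993 -0.088
  outer loop
   vertex 4.6 3.6 0.1
   vertex 2.0 3.8 0.0
   vertex 0.3 4.3 4.1
  endloop
 endfacet
 facet normal 0.167 0.986 0.007
  outer loop
   vertex 4.6 3.6 0.1
   vertex 0.3 4.3 4.1
   vertex 2.1 4.0 3.4
  endloop
 endfacet
 facet normal -0.816 0.426 -0.390
  outer loop
   vertex 0.3 3.2 2.9
   vertex 0.3 4.3 4.1
   vertex 2.0 3.8 0.0
  endloop
 endfacet
 facet normal -0.739 -0.426 -0.522
  outer loop
   vertex 0.3 3.2 2.9
   vertex 2.0 3.8 0.0
   vertex 1.6 1.8 2.2
  endloop
 endfacet
 facet normal -0.840 -0.401 0.367
  outer loop
   vertex 0.3 3.2 2.9
   vertex 1.6 2.4 5.0
   vertex 0.3 4.3 4.1
  endloop
 endfacet
 facet normal -0.685 -0.712 0.153
  outer loop
   vertex 0.3 3.2 2.9
   vertex 1.6 1.8 2.2
   vertex 1.6 2.4 5.0
  endloop
 endfacet
 facet normal -0.468 -0.610 -0.639
  outer loop
   vertex 4.3 1.3 0.7
   vertex 1.6 1.8 2.2
   vertex 2.0 3.8 0.0
  endloop
 endfacet
 facet normal 0.914 -0.210 -0.347
  outer loop
   vertex 4.3 1.3 0.7
   vertex 4.6 3.6 0.1
   vertex 4.9 1.6 2.1
  endloop
 endfacet
 facet normal 0.018 -0.255 -0.967
  outer loop
   vertex 4.3 1.3 0.7
   vertex 2.0 3.8 0.0
   vertex 4.6 3.6 0.1
  endloop
 endfacet
 facet normal -0.038 -0.974 0.225
  outer loop
   vertex 4.3 1.3 0.7
   vertex 4.9 1.6 2.1
   vertex 1.6 2.4 5.0
  endloop
 endfacet
 facet normal -0.065 -0.976 0.209
  outer loop
   vertex 4.3 1.3 0.7
   vertex 1.6 2.4 5.0
   vertex 1.6 1.8 2.2
  endloop
 endfacet
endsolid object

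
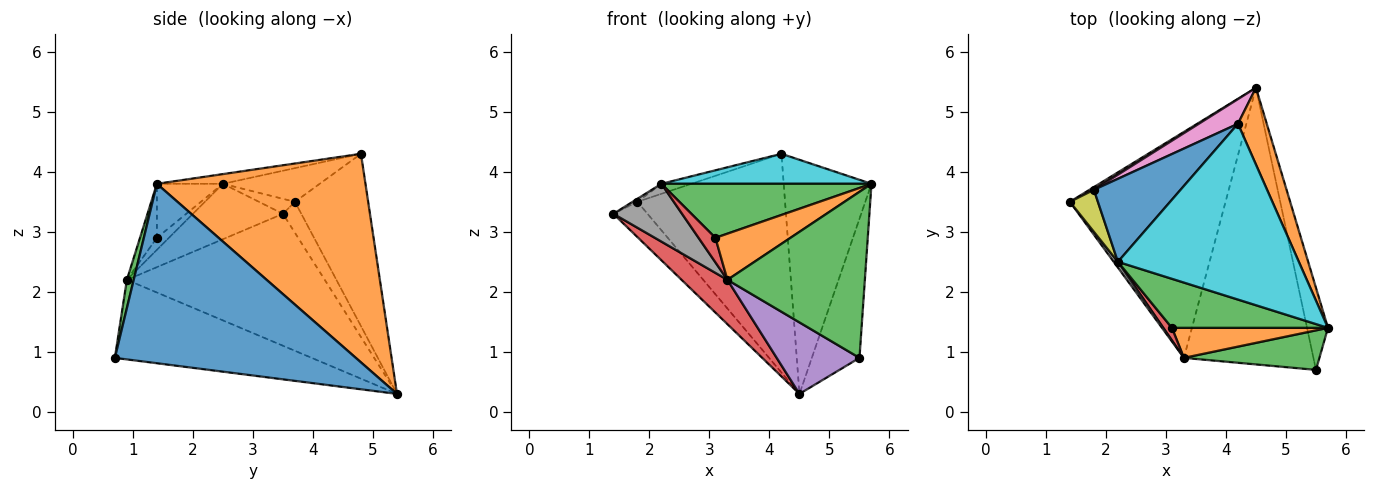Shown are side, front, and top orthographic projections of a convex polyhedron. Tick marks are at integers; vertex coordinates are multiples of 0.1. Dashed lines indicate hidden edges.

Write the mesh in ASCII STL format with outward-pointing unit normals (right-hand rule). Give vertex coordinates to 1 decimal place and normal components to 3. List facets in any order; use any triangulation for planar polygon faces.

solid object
 facet normal 0.975 0.193 -0.114
  outer loop
   vertex 5.5 0.7 0.9
   vertex 4.5 5.4 0.3
   vertex 5.7 1.4 3.8
  endloop
 endfacet
 facet normal 0.914 0.385 0.126
  outer loop
   vertex 4.2 4.8 4.3
   vertex 5.7 1.4 3.8
   vertex 4.5 5.4 0.3
  endloop
 endfacet
 facet normal 0.048 -0.972 0.231
  outer loop
   vertex 3.3 0.9 2.2
   vertex 5.5 0.7 0.9
   vertex 5.7 1.4 3.8
  endloop
 endfacet
 facet normal -0.639 -0.148 -0.754
  outer loop
   vertex 3.3 0.9 2.2
   vertex 1.4 3.5 3.3
   vertex 4.5 5.4 0.3
  endloop
 endfacet
 facet normal -0.511 -0.215 -0.832
  outer loop
   vertex 3.3 0.9 2.2
   vertex 4.5 5.4 0.3
   vertex 5.5 0.7 0.9
  endloop
 endfacet
 facet normal -0.473 0.878 0.068
  outer loop
   vertex 1.8 3.7 3.5
   vertex 4.5 5.4 0.3
   vertex 1.4 3.5 3.3
  endloop
 endfacet
 facet normal -0.442 0.891 0.101
  outer loop
   vertex 1.8 3.7 3.5
   vertex 4.2 4.8 4.3
   vertex 4.5 5.4 0.3
  endloop
 endfacet
 facet normal -0.794 -0.605 0.060
  outer loop
   vertex 2.2 2.5 3.8
   vertex 1.4 3.5 3.3
   vertex 3.3 0.9 2.2
  endloop
 endfacet
 facet normal -0.471 0.063 0.880
  outer loop
   vertex 2.2 2.5 3.8
   vertex 1.8 3.7 3.5
   vertex 1.4 3.5 3.3
  endloop
 endfacet
 facet normal -0.053 -0.168 0.984
  outer loop
   vertex 2.2 2.5 3.8
   vertex 5.7 1.4 3.8
   vertex 4.2 4.8 4.3
  endloop
 endfacet
 facet normal -0.360 0.112 0.926
  outer loop
   vertex 2.2 2.5 3.8
   vertex 4.2 4.8 4.3
   vertex 1.8 3.7 3.5
  endloop
 endfacet
 facet normal -0.185 -0.824 0.536
  outer loop
   vertex 3.1 1.4 2.9
   vertex 3.3 0.9 2.2
   vertex 5.7 1.4 3.8
  endloop
 endfacet
 facet normal -0.227 -0.721 0.655
  outer loop
   vertex 3.1 1.4 2.9
   vertex 5.7 1.4 3.8
   vertex 2.2 2.5 3.8
  endloop
 endfacet
 facet normal -0.535 -0.752 0.385
  outer loop
   vertex 3.1 1.4 2.9
   vertex 2.2 2.5 3.8
   vertex 3.3 0.9 2.2
  endloop
 endfacet
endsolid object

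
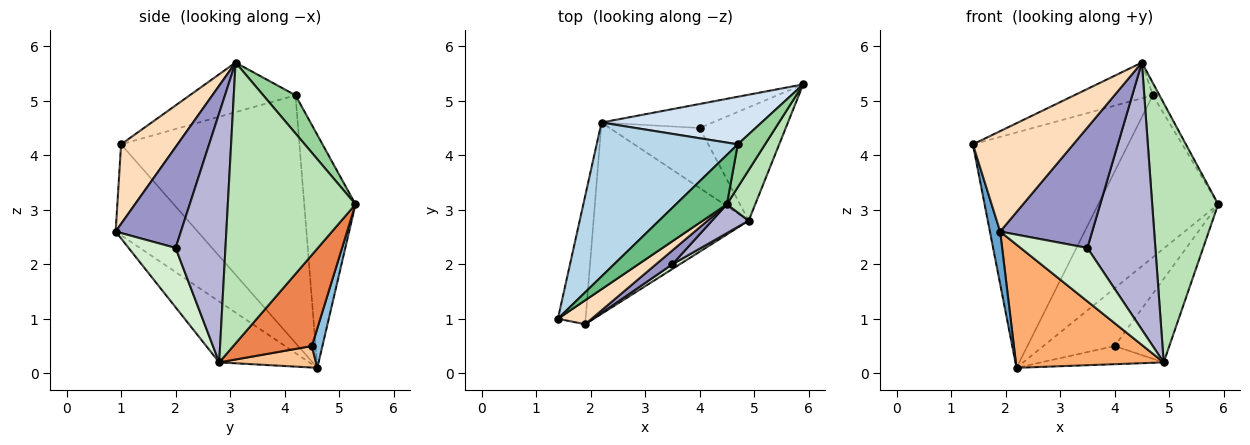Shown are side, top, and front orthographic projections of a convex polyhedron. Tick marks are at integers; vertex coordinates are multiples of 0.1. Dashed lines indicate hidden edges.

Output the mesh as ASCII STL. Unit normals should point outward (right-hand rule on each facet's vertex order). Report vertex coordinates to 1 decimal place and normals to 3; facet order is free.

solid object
 facet normal -0.950 -0.119 -0.289
  outer loop
   vertex 1.9 0.9 2.6
   vertex 1.4 1.0 4.2
   vertex 2.2 4.6 0.1
  endloop
 endfacet
 facet normal 0.135 0.915 -0.380
  outer loop
   vertex 4.0 4.5 0.5
   vertex 2.2 4.6 0.1
   vertex 5.9 5.3 3.1
  endloop
 endfacet
 facet normal -0.693 0.603 0.395
  outer loop
   vertex 4.7 4.2 5.1
   vertex 2.2 4.6 0.1
   vertex 1.4 1.0 4.2
  endloop
 endfacet
 facet normal -0.379 0.888 0.261
  outer loop
   vertex 4.7 4.2 5.1
   vertex 5.9 5.3 3.1
   vertex 2.2 4.6 0.1
  endloop
 endfacet
 facet normal 0.649 0.451 -0.613
  outer loop
   vertex 4.9 2.8 0.2
   vertex 4.0 4.5 0.5
   vertex 5.9 5.3 3.1
  endloop
 endfacet
 facet normal -0.313 -0.514 -0.798
  outer loop
   vertex 4.9 2.8 0.2
   vertex 1.9 0.9 2.6
   vertex 2.2 4.6 0.1
  endloop
 endfacet
 facet normal 0.223 0.283 -0.933
  outer loop
   vertex 4.9 2.8 0.2
   vertex 2.2 4.6 0.1
   vertex 4.0 4.5 0.5
  endloop
 endfacet
 facet normal 0.480 -0.853 0.203
  outer loop
   vertex 4.5 3.1 5.7
   vertex 1.4 1.0 4.2
   vertex 1.9 0.9 2.6
  endloop
 endfacet
 facet normal -0.619 0.460 0.636
  outer loop
   vertex 4.5 3.1 5.7
   vertex 4.7 4.2 5.1
   vertex 1.4 1.0 4.2
  endloop
 endfacet
 facet normal 0.802 0.167 0.573
  outer loop
   vertex 4.5 3.1 5.7
   vertex 5.9 5.3 3.1
   vertex 4.7 4.2 5.1
  endloop
 endfacet
 facet normal 0.885 -0.457 0.089
  outer loop
   vertex 4.5 3.1 5.7
   vertex 4.9 2.8 0.2
   vertex 5.9 5.3 3.1
  endloop
 endfacet
 facet normal 0.574 -0.816 0.072
  outer loop
   vertex 3.5 2.0 2.3
   vertex 1.9 0.9 2.6
   vertex 4.9 2.8 0.2
  endloop
 endfacet
 facet normal 0.576 -0.812 0.093
  outer loop
   vertex 3.5 2.0 2.3
   vertex 4.5 3.1 5.7
   vertex 1.9 0.9 2.6
  endloop
 endfacet
 facet normal 0.589 -0.803 0.087
  outer loop
   vertex 3.5 2.0 2.3
   vertex 4.9 2.8 0.2
   vertex 4.5 3.1 5.7
  endloop
 endfacet
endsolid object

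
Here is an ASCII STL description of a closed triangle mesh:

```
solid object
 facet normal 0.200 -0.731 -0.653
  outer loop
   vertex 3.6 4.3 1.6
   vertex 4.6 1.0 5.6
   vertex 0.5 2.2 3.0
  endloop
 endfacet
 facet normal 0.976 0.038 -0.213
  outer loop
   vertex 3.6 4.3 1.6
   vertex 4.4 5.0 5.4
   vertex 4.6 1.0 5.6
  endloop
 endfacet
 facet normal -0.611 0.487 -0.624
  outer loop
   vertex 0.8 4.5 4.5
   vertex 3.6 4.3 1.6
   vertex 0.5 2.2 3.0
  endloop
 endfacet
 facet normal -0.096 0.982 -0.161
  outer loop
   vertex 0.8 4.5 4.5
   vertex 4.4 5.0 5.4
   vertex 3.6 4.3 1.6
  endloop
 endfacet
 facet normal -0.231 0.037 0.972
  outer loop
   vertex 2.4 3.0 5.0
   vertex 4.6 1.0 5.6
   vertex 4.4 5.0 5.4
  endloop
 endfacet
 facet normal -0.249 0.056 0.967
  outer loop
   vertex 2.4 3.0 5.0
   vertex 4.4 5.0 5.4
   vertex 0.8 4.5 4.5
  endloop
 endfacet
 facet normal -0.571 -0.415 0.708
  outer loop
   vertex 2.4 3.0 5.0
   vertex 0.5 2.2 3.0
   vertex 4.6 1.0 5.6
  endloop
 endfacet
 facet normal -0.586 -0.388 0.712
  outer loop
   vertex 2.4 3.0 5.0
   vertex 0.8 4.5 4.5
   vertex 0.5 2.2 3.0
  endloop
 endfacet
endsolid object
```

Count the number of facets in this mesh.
8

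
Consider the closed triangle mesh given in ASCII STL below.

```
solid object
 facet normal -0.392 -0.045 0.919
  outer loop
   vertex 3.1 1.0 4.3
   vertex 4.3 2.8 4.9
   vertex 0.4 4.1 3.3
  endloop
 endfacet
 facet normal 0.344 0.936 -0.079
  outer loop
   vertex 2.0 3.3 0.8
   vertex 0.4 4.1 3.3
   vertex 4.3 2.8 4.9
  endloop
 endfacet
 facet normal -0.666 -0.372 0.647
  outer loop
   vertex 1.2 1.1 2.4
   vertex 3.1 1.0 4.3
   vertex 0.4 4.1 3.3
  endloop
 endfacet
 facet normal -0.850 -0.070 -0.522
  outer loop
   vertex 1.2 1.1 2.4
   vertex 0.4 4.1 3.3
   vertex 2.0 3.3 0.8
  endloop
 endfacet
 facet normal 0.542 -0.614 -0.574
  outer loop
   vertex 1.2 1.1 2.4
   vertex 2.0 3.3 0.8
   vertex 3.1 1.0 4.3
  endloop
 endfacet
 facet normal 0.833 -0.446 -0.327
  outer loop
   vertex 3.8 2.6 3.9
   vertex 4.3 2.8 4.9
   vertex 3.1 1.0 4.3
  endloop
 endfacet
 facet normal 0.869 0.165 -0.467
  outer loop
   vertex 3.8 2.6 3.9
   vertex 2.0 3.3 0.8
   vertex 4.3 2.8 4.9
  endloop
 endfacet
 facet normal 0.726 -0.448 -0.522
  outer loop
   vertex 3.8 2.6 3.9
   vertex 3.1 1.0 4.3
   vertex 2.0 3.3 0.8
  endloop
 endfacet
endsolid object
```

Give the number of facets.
8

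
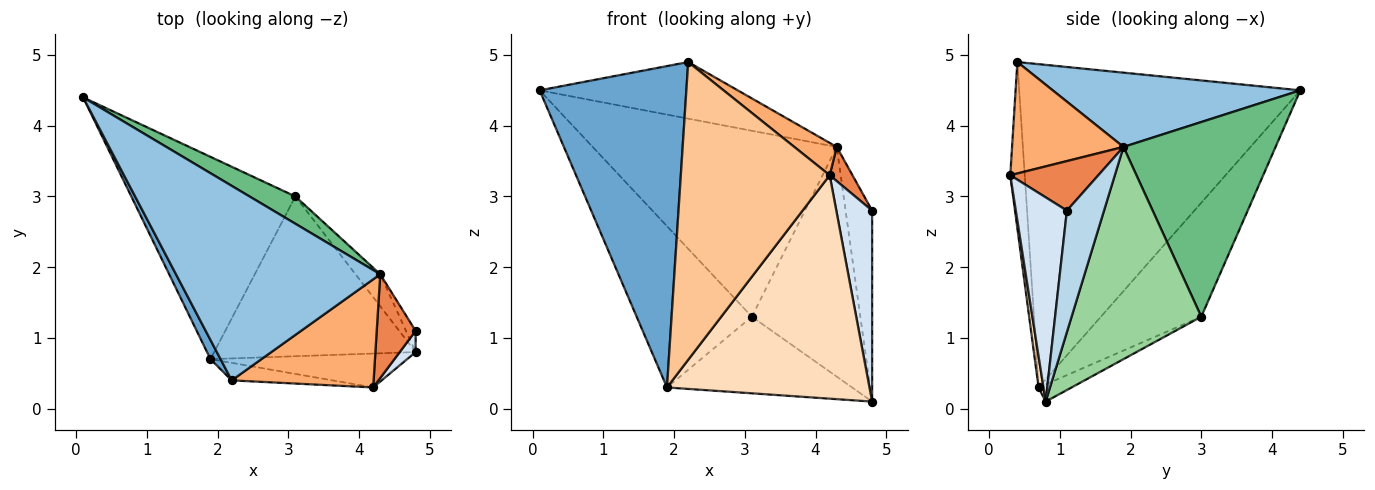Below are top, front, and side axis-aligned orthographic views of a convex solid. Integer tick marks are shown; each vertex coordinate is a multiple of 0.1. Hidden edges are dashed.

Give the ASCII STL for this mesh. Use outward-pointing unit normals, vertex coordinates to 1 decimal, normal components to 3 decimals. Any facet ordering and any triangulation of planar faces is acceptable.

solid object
 facet normal -0.886 -0.462 0.028
  outer loop
   vertex 1.9 0.7 0.3
   vertex 2.2 0.4 4.9
   vertex 0.1 4.4 4.5
  endloop
 endfacet
 facet normal 0.330 0.264 0.907
  outer loop
   vertex 4.3 1.9 3.7
   vertex 0.1 4.4 4.5
   vertex 2.2 0.4 4.9
  endloop
 endfacet
 facet normal 0.812 0.580 -0.064
  outer loop
   vertex 4.3 1.9 3.7
   vertex 4.8 1.1 2.8
   vertex 4.8 0.8 0.1
  endloop
 endfacet
 facet normal 0.817 -0.573 0.064
  outer loop
   vertex 4.2 0.3 3.3
   vertex 4.8 0.8 0.1
   vertex 4.8 1.1 2.8
  endloop
 endfacet
 facet normal 0.771 -0.200 0.605
  outer loop
   vertex 4.2 0.3 3.3
   vertex 4.8 1.1 2.8
   vertex 4.3 1.9 3.7
  endloop
 endfacet
 facet normal 0.601 -0.229 0.766
  outer loop
   vertex 4.2 0.3 3.3
   vertex 4.3 1.9 3.7
   vertex 2.2 0.4 4.9
  endloop
 endfacet
 facet normal -0.096 -0.994 -0.059
  outer loop
   vertex 4.2 0.3 3.3
   vertex 2.2 0.4 4.9
   vertex 1.9 0.7 0.3
  endloop
 endfacet
 facet normal 0.024 -0.988 -0.150
  outer loop
   vertex 4.2 0.3 3.3
   vertex 1.9 0.7 0.3
   vertex 4.8 0.8 0.1
  endloop
 endfacet
 facet normal 0.525 0.842 0.124
  outer loop
   vertex 3.1 3.0 1.3
   vertex 0.1 4.4 4.5
   vertex 4.3 1.9 3.7
  endloop
 endfacet
 facet normal 0.764 0.639 -0.089
  outer loop
   vertex 3.1 3.0 1.3
   vertex 4.3 1.9 3.7
   vertex 4.8 0.8 0.1
  endloop
 endfacet
 facet normal -0.477 0.548 -0.687
  outer loop
   vertex 3.1 3.0 1.3
   vertex 1.9 0.7 0.3
   vertex 0.1 4.4 4.5
  endloop
 endfacet
 facet normal -0.077 0.431 -0.899
  outer loop
   vertex 3.1 3.0 1.3
   vertex 4.8 0.8 0.1
   vertex 1.9 0.7 0.3
  endloop
 endfacet
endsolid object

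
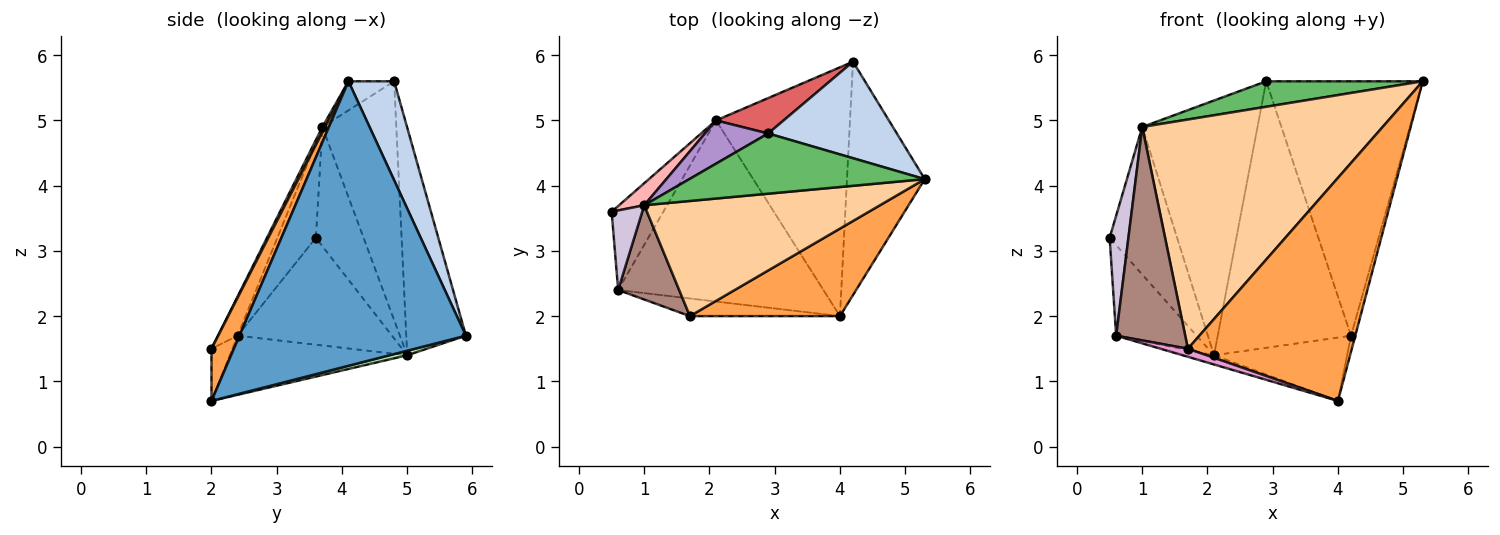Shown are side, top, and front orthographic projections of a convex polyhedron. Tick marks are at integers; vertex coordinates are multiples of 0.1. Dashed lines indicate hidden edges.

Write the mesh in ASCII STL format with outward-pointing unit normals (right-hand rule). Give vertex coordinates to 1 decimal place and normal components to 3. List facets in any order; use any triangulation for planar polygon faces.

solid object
 facet normal 0.964 0.018 -0.264
  outer loop
   vertex 4.2 5.9 1.7
   vertex 5.3 4.1 5.6
   vertex 4.0 2.0 0.7
  endloop
 endfacet
 facet normal 0.263 0.902 0.342
  outer loop
   vertex 2.9 4.8 5.6
   vertex 5.3 4.1 5.6
   vertex 4.2 5.9 1.7
  endloop
 endfacet
 facet normal 0.126 -0.923 0.362
  outer loop
   vertex 1.7 2.0 1.5
   vertex 4.0 2.0 0.7
   vertex 5.3 4.1 5.6
  endloop
 endfacet
 facet normal 0.010 -0.894 0.449
  outer loop
   vertex 1.0 3.7 4.9
   vertex 1.7 2.0 1.5
   vertex 5.3 4.1 5.6
  endloop
 endfacet
 facet normal -0.113 -0.387 0.915
  outer loop
   vertex 1.0 3.7 4.9
   vertex 5.3 4.1 5.6
   vertex 2.9 4.8 5.6
  endloop
 endfacet
 facet normal 0.033 0.247 -0.969
  outer loop
   vertex 2.1 5.0 1.4
   vertex 4.2 5.9 1.7
   vertex 4.0 2.0 0.7
  endloop
 endfacet
 facet normal -0.406 0.906 0.120
  outer loop
   vertex 2.1 5.0 1.4
   vertex 2.9 4.8 5.6
   vertex 4.2 5.9 1.7
  endloop
 endfacet
 facet normal -0.573 0.810 0.121
  outer loop
   vertex 2.1 5.0 1.4
   vertex 0.5 3.6 3.2
   vertex 1.0 3.7 4.9
  endloop
 endfacet
 facet normal -0.535 0.833 0.141
  outer loop
   vertex 2.1 5.0 1.4
   vertex 1.0 3.7 4.9
   vertex 2.9 4.8 5.6
  endloop
 endfacet
 facet normal -0.864 -0.420 0.279
  outer loop
   vertex 0.6 2.4 1.7
   vertex 1.0 3.7 4.9
   vertex 0.5 3.6 3.2
  endloop
 endfacet
 facet normal -0.251 -0.885 0.391
  outer loop
   vertex 0.6 2.4 1.7
   vertex 1.7 2.0 1.5
   vertex 1.0 3.7 4.9
  endloop
 endfacet
 facet normal -0.815 0.425 -0.394
  outer loop
   vertex 0.6 2.4 1.7
   vertex 0.5 3.6 3.2
   vertex 2.1 5.0 1.4
  endloop
 endfacet
 facet normal -0.302 -0.396 -0.867
  outer loop
   vertex 0.6 2.4 1.7
   vertex 4.0 2.0 0.7
   vertex 1.7 2.0 1.5
  endloop
 endfacet
 facet normal -0.277 0.049 -0.960
  outer loop
   vertex 0.6 2.4 1.7
   vertex 2.1 5.0 1.4
   vertex 4.0 2.0 0.7
  endloop
 endfacet
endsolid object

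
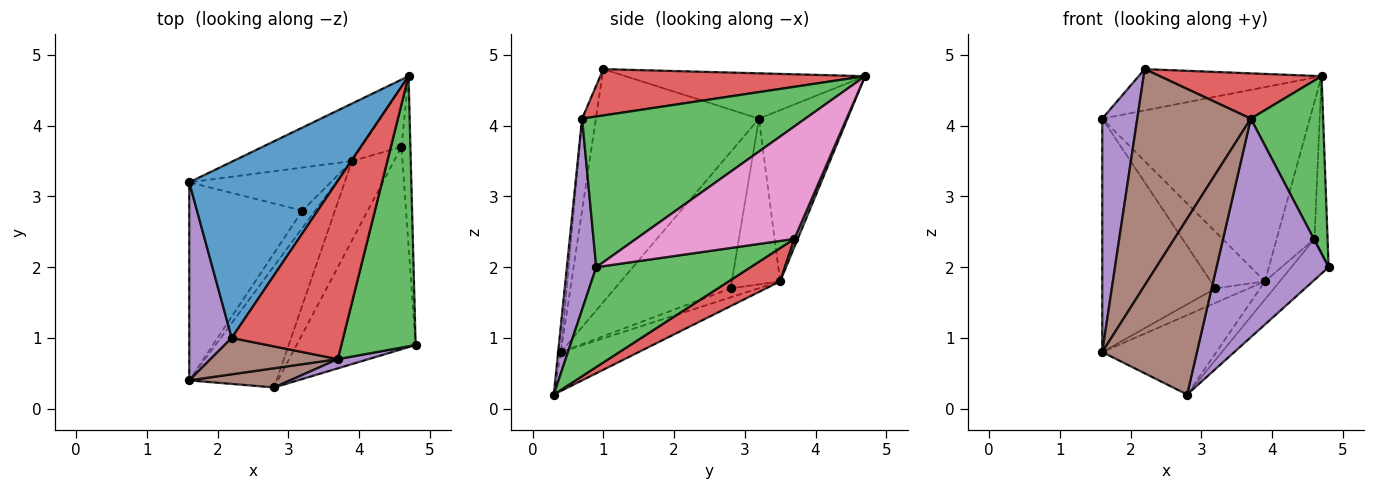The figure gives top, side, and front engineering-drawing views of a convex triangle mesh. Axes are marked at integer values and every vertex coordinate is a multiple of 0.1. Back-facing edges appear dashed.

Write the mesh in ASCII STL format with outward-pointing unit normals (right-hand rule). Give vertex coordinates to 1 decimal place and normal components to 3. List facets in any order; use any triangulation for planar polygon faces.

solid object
 facet normal -0.286 0.219 0.933
  outer loop
   vertex 2.2 1.0 4.8
   vertex 4.7 4.7 4.7
   vertex 1.6 3.2 4.1
  endloop
 endfacet
 facet normal -0.379 0.887 -0.263
  outer loop
   vertex 3.9 3.5 1.8
   vertex 1.6 3.2 4.1
   vertex 4.7 4.7 4.7
  endloop
 endfacet
 facet normal 0.861 -0.279 0.425
  outer loop
   vertex 3.7 0.7 4.1
   vertex 4.8 0.9 2.0
   vertex 4.7 4.7 4.7
  endloop
 endfacet
 facet normal 0.374 -0.228 0.899
  outer loop
   vertex 3.7 0.7 4.1
   vertex 4.7 4.7 4.7
   vertex 2.2 1.0 4.8
  endloop
 endfacet
 facet normal -0.963 -0.207 0.175
  outer loop
   vertex 1.6 0.4 0.8
   vertex 2.2 1.0 4.8
   vertex 1.6 3.2 4.1
  endloop
 endfacet
 facet normal -0.119 -0.979 0.165
  outer loop
   vertex 1.6 0.4 0.8
   vertex 3.7 0.7 4.1
   vertex 2.2 1.0 4.8
  endloop
 endfacet
 facet normal 0.993 0.082 -0.079
  outer loop
   vertex 4.6 3.7 2.4
   vertex 4.7 4.7 4.7
   vertex 4.8 0.9 2.0
  endloop
 endfacet
 facet normal 0.082 0.913 -0.400
  outer loop
   vertex 4.6 3.7 2.4
   vertex 3.9 3.5 1.8
   vertex 4.7 4.7 4.7
  endloop
 endfacet
 facet normal -0.579 0.649 -0.494
  outer loop
   vertex 3.2 2.8 1.7
   vertex 1.6 3.2 4.1
   vertex 3.9 3.5 1.8
  endloop
 endfacet
 facet normal -0.615 0.601 -0.510
  outer loop
   vertex 3.2 2.8 1.7
   vertex 1.6 0.4 0.8
   vertex 1.6 3.2 4.1
  endloop
 endfacet
 facet normal -0.471 0.567 -0.676
  outer loop
   vertex 3.2 2.8 1.7
   vertex 3.9 3.5 1.8
   vertex 1.6 0.4 0.8
  endloop
 endfacet
 facet normal -0.350 0.512 -0.784
  outer loop
   vertex 2.8 0.3 0.2
   vertex 1.6 0.4 0.8
   vertex 3.9 3.5 1.8
  endloop
 endfacet
 facet normal 0.635 0.154 -0.757
  outer loop
   vertex 2.8 0.3 0.2
   vertex 4.6 3.7 2.4
   vertex 4.8 0.9 2.0
  endloop
 endfacet
 facet normal 0.611 0.176 -0.772
  outer loop
   vertex 2.8 0.3 0.2
   vertex 3.9 3.5 1.8
   vertex 4.6 3.7 2.4
  endloop
 endfacet
 facet normal 0.253 -0.967 0.041
  outer loop
   vertex 2.8 0.3 0.2
   vertex 4.8 0.9 2.0
   vertex 3.7 0.7 4.1
  endloop
 endfacet
 facet normal -0.029 -0.994 0.109
  outer loop
   vertex 2.8 0.3 0.2
   vertex 3.7 0.7 4.1
   vertex 1.6 0.4 0.8
  endloop
 endfacet
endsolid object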